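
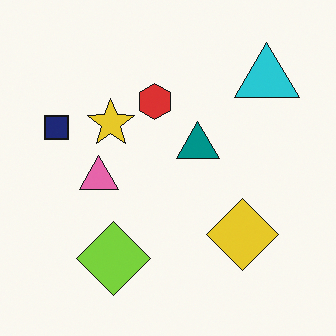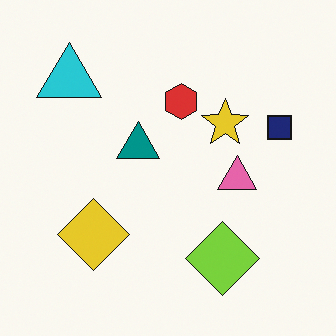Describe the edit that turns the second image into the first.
The image was flipped horizontally (left ↔ right).

The navy square is in the right of the second image and the left of the first — shapes on opposite sides of the vertical midline have swapped in a mirror flip.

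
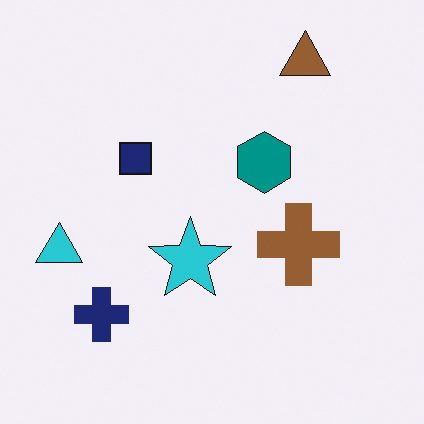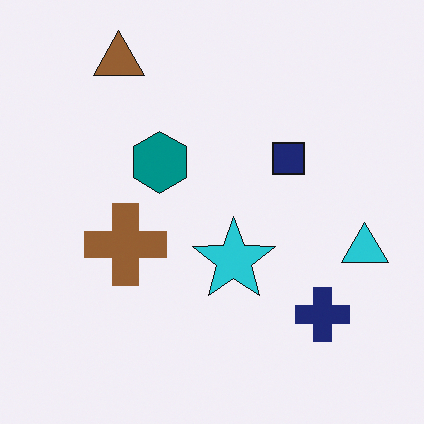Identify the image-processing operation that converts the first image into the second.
The transformation is: flipped horizontally (left ↔ right).

The cyan triangle is in the left of the first image and the right of the second — shapes on opposite sides of the vertical midline have swapped in a mirror flip.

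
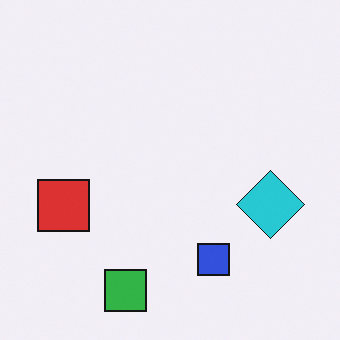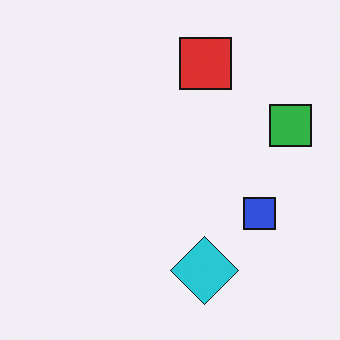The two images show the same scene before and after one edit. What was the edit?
This is the original image transposed (reflected across the top-left ↔ bottom-right diagonal).

Shapes have swapped their row and column positions — what was in the top-right is now in the bottom-left — a diagonal reflection.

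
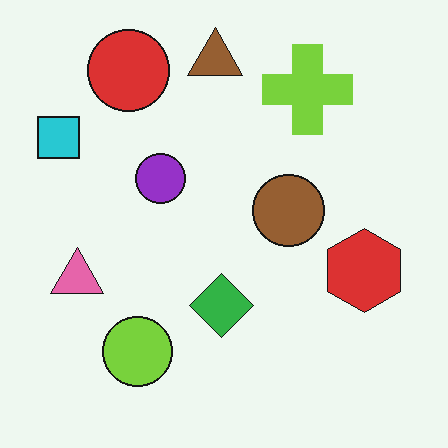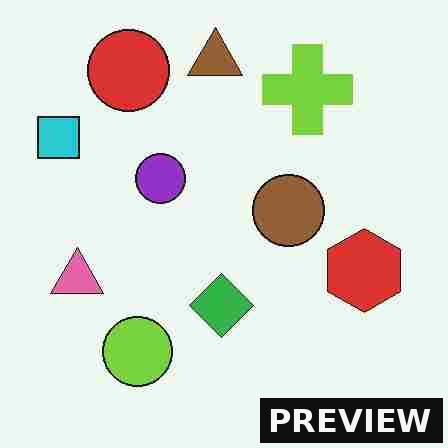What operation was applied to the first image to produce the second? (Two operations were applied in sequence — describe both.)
This is the original image heavily JPEG-compressed with obvious blocking artifacts, then watermarked with the text "PREVIEW" in the lower-right corner.

Blocky 8×8 compression artifacts appear around shape edges and the flat background shows ringing — characteristic JPEG degradation. A dark label reading "PREVIEW" appears in the lower-right corner.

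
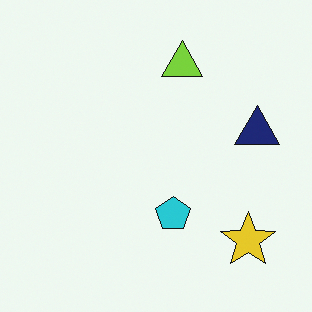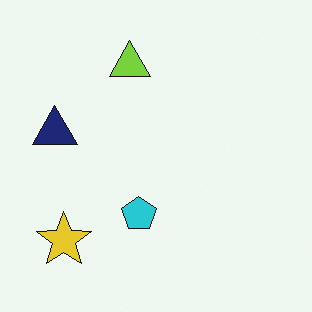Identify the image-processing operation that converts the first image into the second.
Flipped horizontally (left ↔ right).

The navy triangle is in the right of the first image and the left of the second — shapes on opposite sides of the vertical midline have swapped in a mirror flip.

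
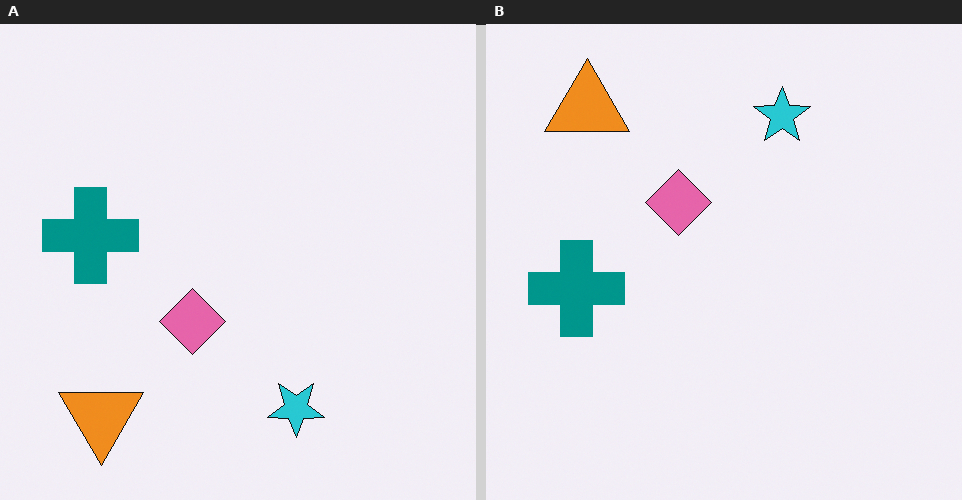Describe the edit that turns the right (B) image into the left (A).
The left (A) image is the right (B) flipped vertically (top ↔ bottom).

The orange triangle is in the top-left of the right (B) image and the bottom-left of the left (A) — shapes on opposite sides of the horizontal midline have swapped in a mirror flip.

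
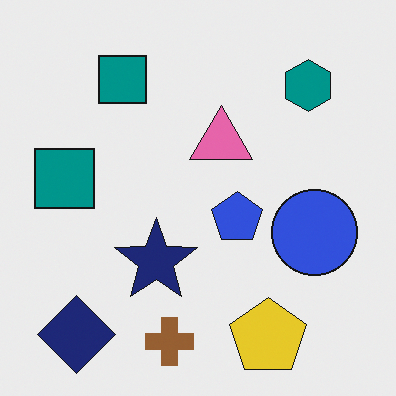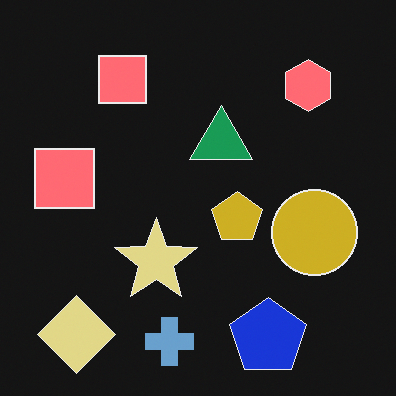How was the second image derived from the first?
The transformation is: color-inverted (negative).

The light background has become dark and every shape's color is its complement — a photographic negative.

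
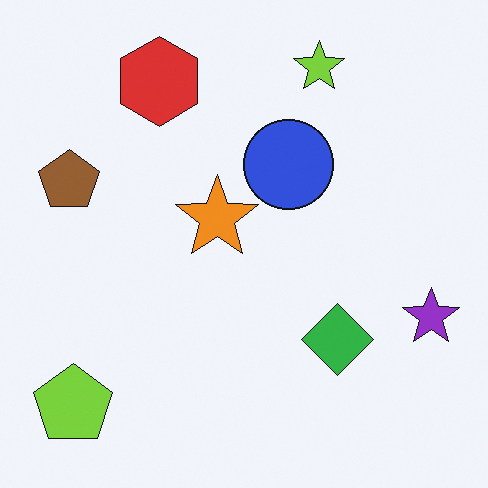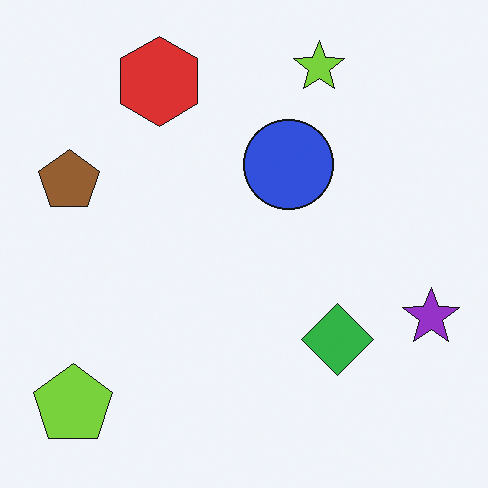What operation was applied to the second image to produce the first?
The image was overlaid with an additional orange star.

An orange star appears in the first image that is absent from the second.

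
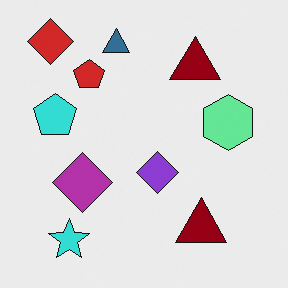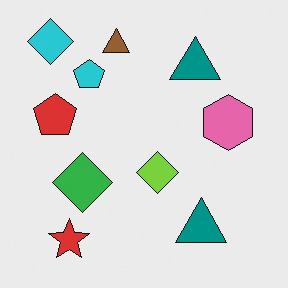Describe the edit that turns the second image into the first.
The image was hue-shifted through roughly half the color wheel.

Every shape's color has rotated by the same amount around the hue wheel — a uniform hue shift.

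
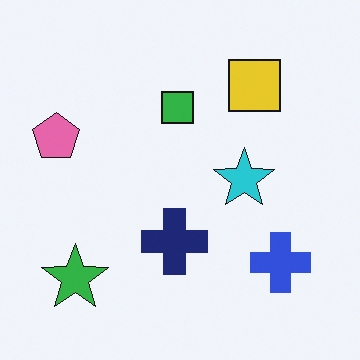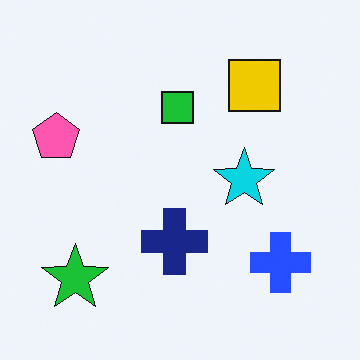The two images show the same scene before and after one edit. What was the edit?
It was slightly oversaturated.

All colors are more vivid — a global saturation change.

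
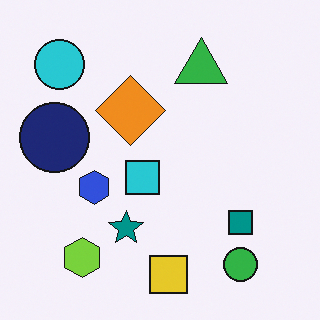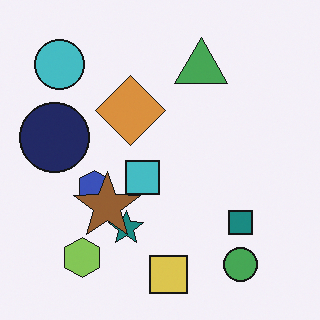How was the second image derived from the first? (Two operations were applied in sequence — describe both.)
The transformation is: slightly desaturated, then overlaid with an additional brown star.

All colors are more muted and greyish — a global saturation change. A brown star appears in the second image that is absent from the first.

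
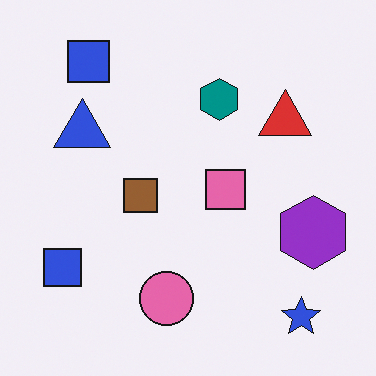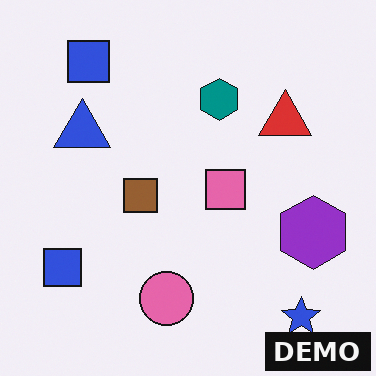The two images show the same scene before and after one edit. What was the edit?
It was watermarked with the text "DEMO" in the lower-right corner.

A dark label reading "DEMO" appears in the lower-right corner.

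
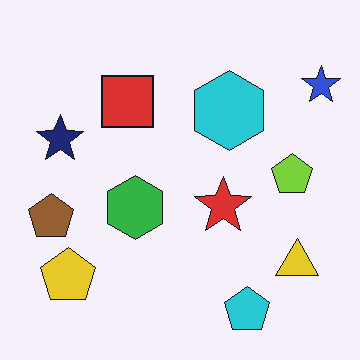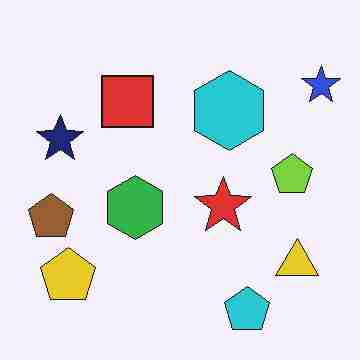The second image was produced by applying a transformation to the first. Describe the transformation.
Degraded with heavy JPEG compression.

Blocky 8×8 compression artifacts appear around shape edges and the flat background shows ringing — characteristic JPEG degradation.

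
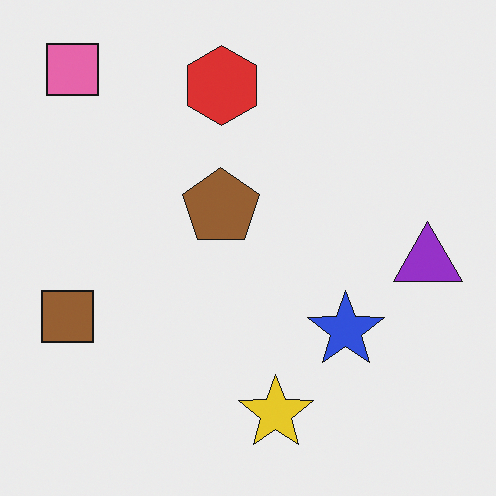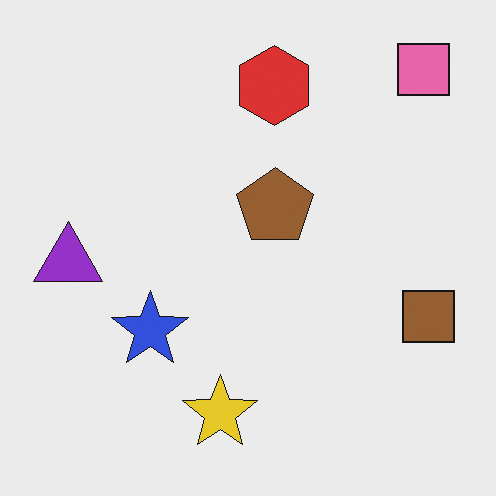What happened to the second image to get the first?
The transformation is: flipped horizontally (left ↔ right).

The purple triangle is in the left of the second image and the right of the first — shapes on opposite sides of the vertical midline have swapped in a mirror flip.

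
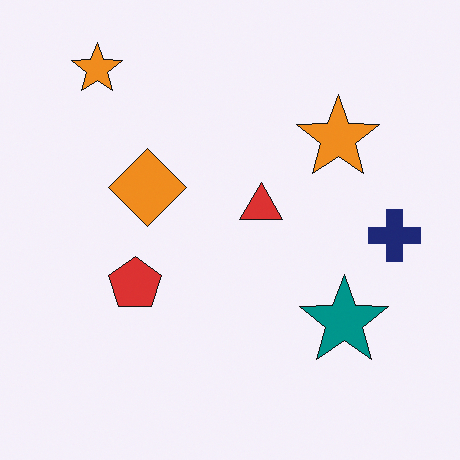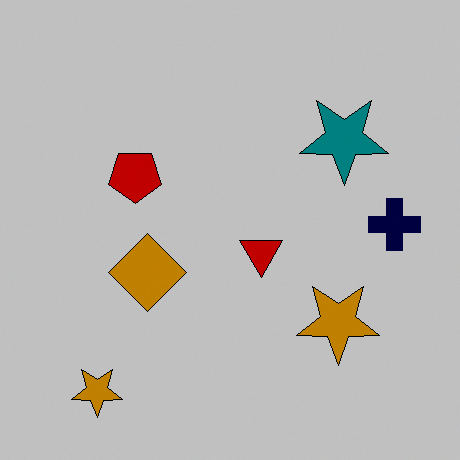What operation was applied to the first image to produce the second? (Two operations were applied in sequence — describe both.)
Heavily posterized to just a handful of flat colors, then flipped vertically (top ↔ bottom).

Each flat color has snapped to a coarser quantized level — most visibly, the near-white background has dropped to a flat grey. The teal star is in the bottom-right of the first image and the top-right of the second — shapes on opposite sides of the horizontal midline have swapped in a mirror flip.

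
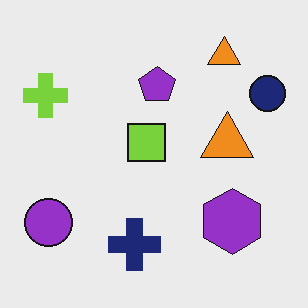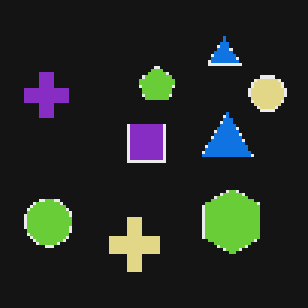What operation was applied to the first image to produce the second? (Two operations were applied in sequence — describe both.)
It was color-inverted (negative), then mildly pixelated.

The light background has become dark and every shape's color is its complement — a photographic negative. Shapes are reduced to large square blocks; fine edges and outlines are lost — a downscale-then-upscale (mosaic) effect.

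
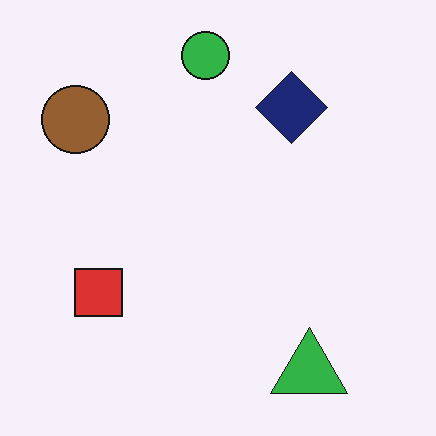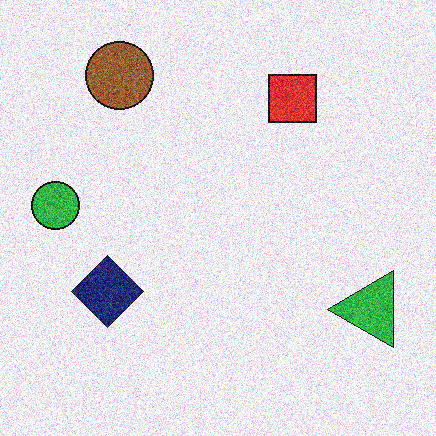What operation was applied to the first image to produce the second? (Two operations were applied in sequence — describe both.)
The second image is the first transposed (reflected across the top-left ↔ bottom-right diagonal), then degraded with heavy additive noise.

Shapes have swapped their row and column positions — what was in the top-right is now in the bottom-left — a diagonal reflection. Random speckle covers the whole image, including the flat background.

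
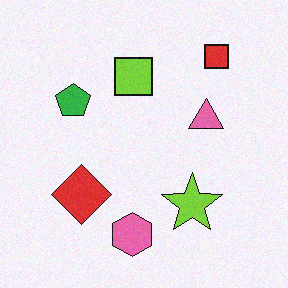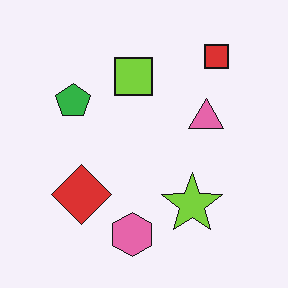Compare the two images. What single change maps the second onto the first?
The transformation is: degraded with subtle gaussian noise.

Random speckle covers the whole image, including the flat background.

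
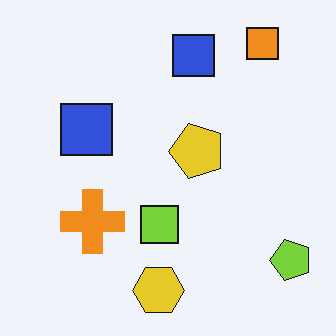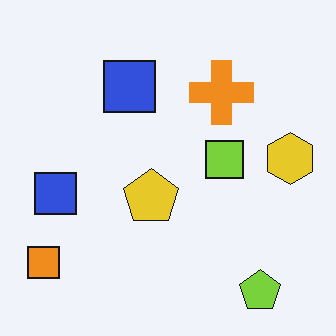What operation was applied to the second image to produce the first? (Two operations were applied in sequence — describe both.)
The transformation is: transposed (reflected across the top-left ↔ bottom-right diagonal), then given moderate JPEG compression.

Shapes have swapped their row and column positions — what was in the top-right is now in the bottom-left — a diagonal reflection. Blocky 8×8 compression artifacts appear around shape edges and the flat background shows ringing — characteristic JPEG degradation.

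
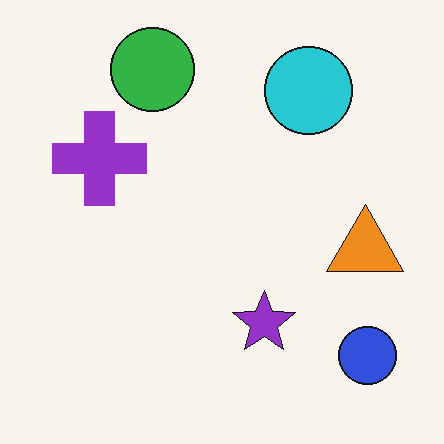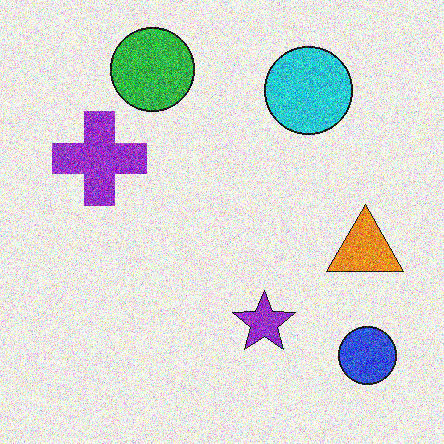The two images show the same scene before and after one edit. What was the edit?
This is the original image degraded with a thick layer of grain.

Random speckle covers the whole image, including the flat background.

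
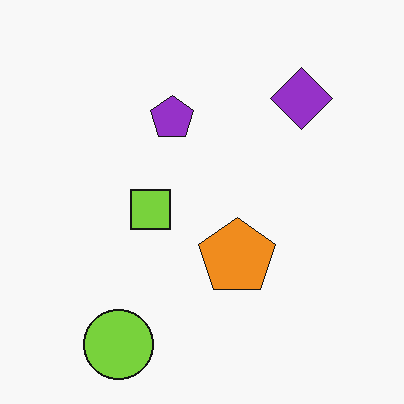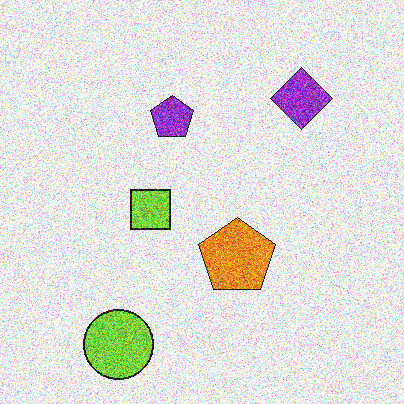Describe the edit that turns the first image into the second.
The second image is the first degraded with heavy additive noise.

Random speckle covers the whole image, including the flat background.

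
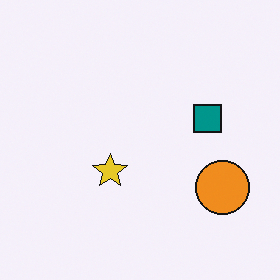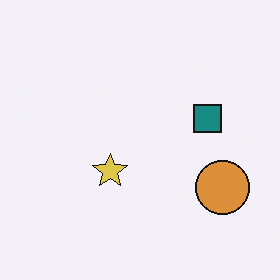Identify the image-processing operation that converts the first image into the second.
The second image is the first slightly desaturated.

All colors are more muted and greyish — a global saturation change.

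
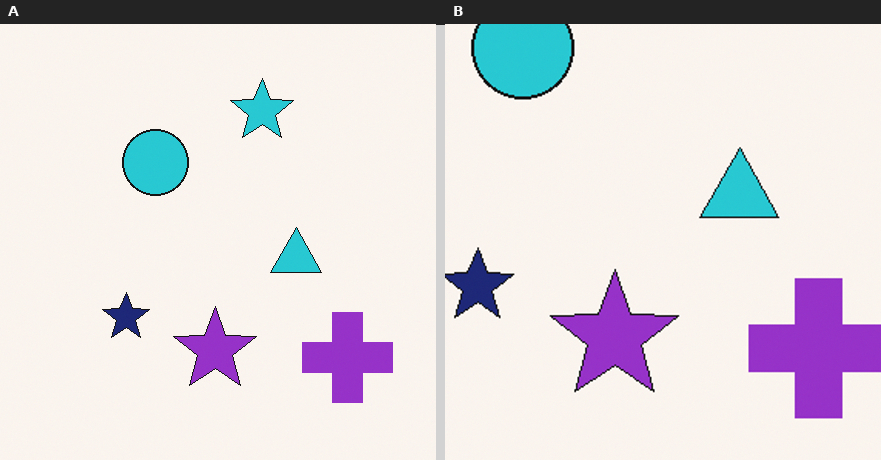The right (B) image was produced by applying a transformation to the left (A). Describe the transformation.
It was cropped to a modestly smaller region and rescaled.

The visible shapes are larger and the field of view is narrower; shapes near the original edges may be partly or wholly outside the frame — a crop-and-rescale.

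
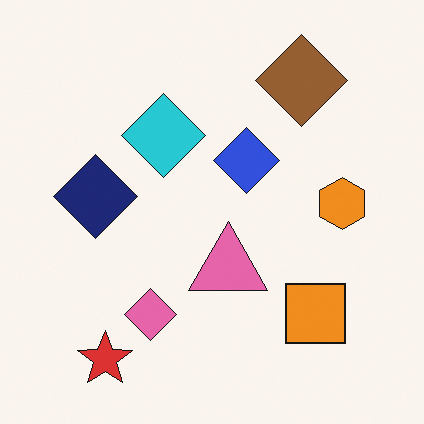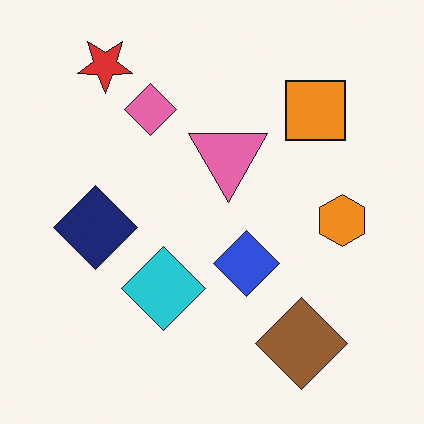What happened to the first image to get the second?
This is the original image flipped vertically (top ↔ bottom).

The red star is in the bottom-left of the first image and the top-left of the second — shapes on opposite sides of the horizontal midline have swapped in a mirror flip.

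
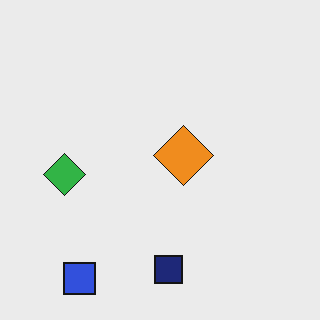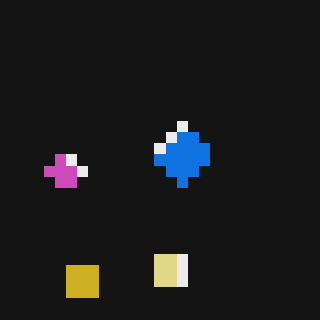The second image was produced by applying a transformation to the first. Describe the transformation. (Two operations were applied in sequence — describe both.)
The second image is the first color-inverted (negative), then coarsely pixelated.

The light background has become dark and every shape's color is its complement — a photographic negative. Shapes are reduced to large square blocks; fine edges and outlines are lost — a downscale-then-upscale (mosaic) effect.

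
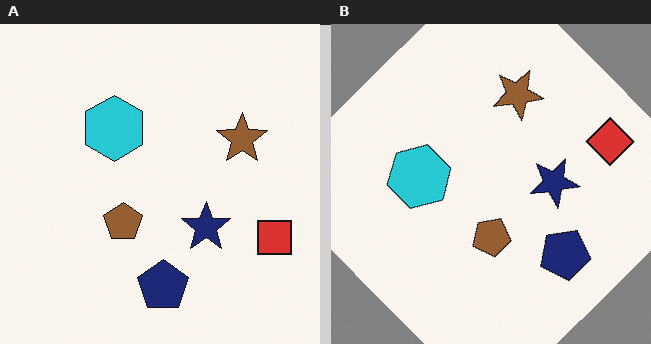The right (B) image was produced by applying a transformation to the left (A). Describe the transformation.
It was rotated counter-clockwise by a large amount — several tens of degrees.

Every shape is tilted by the same angle and the image corners show triangular fill wedges — a whole-image rotation by a non-right angle.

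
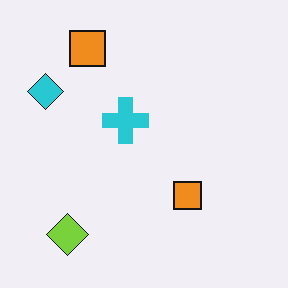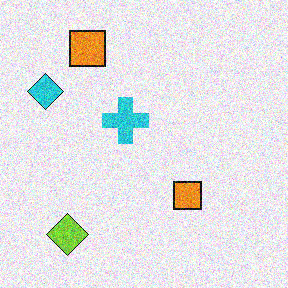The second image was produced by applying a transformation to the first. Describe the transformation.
This is the original image degraded with moderate additive noise.

Random speckle covers the whole image, including the flat background.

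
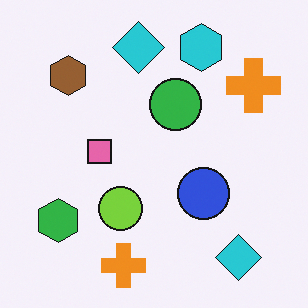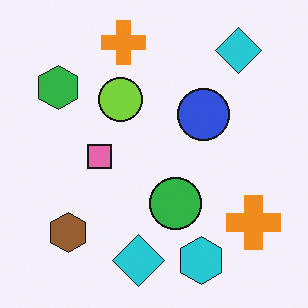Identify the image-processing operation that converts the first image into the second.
It was flipped vertically (top ↔ bottom).

The cyan hexagon is in the top of the first image and the bottom of the second — shapes on opposite sides of the horizontal midline have swapped in a mirror flip.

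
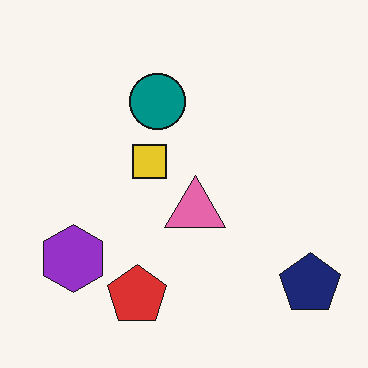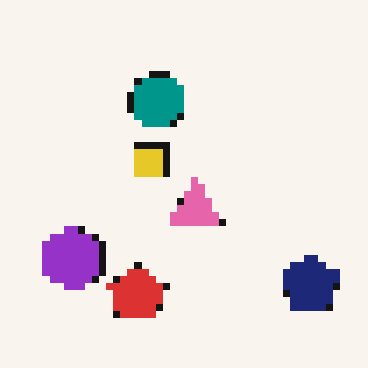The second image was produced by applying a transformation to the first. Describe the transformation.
This is the original image moderately pixelated.

Shapes are reduced to large square blocks; fine edges and outlines are lost — a downscale-then-upscale (mosaic) effect.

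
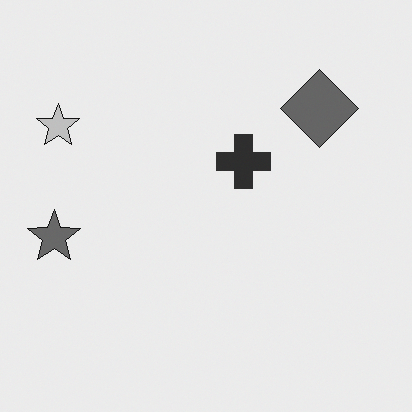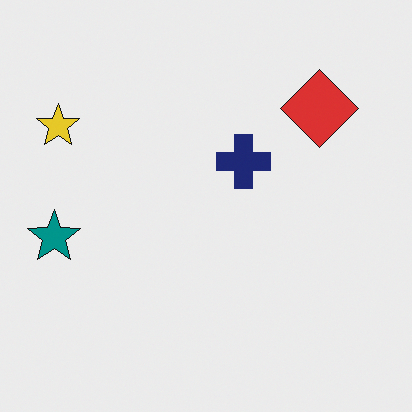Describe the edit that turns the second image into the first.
The transformation is: converted to grayscale.

All color is removed — every shape is now a shade of grey.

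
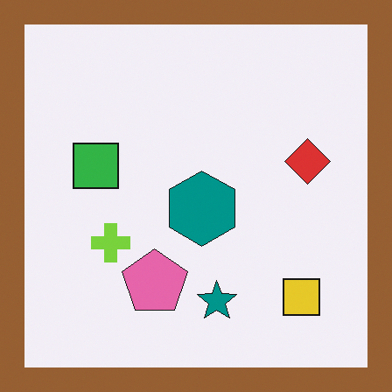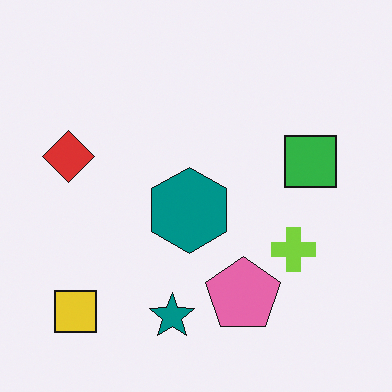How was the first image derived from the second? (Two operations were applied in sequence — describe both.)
The image was flipped horizontally (left ↔ right), then framed with a brown border.

The red diamond is in the left of the second image and the right of the first — shapes on opposite sides of the vertical midline have swapped in a mirror flip. A solid brown frame runs around the edge of the first image, with the content slightly shrunk inside it.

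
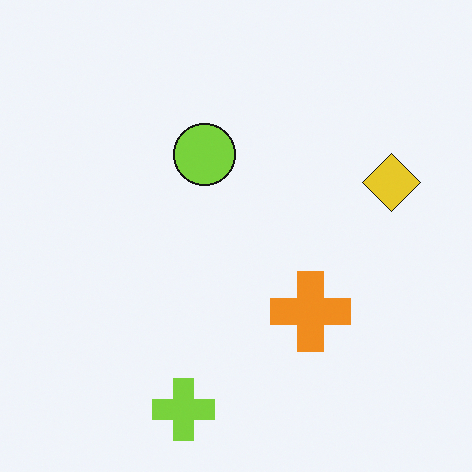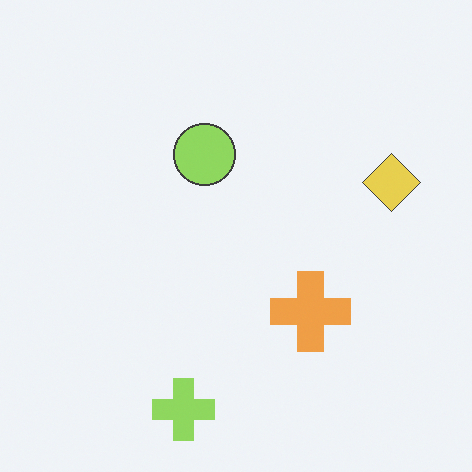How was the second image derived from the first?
The image was given slightly reduced contrast.

Tones are pushed toward mid-grey across the whole image — a global contrast change.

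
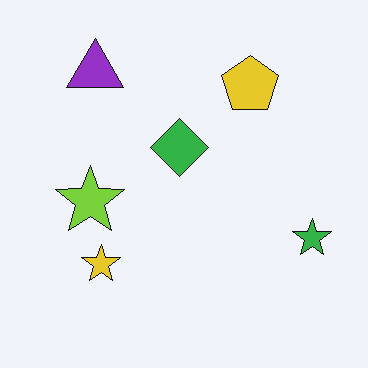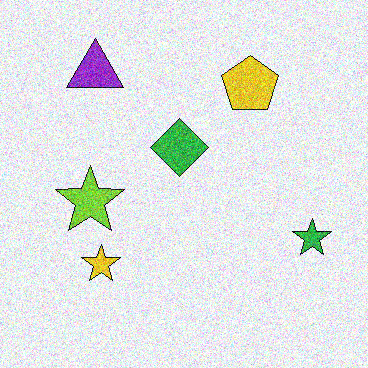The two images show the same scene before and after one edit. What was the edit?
This is the original image degraded with a thick layer of grain.

Random speckle covers the whole image, including the flat background.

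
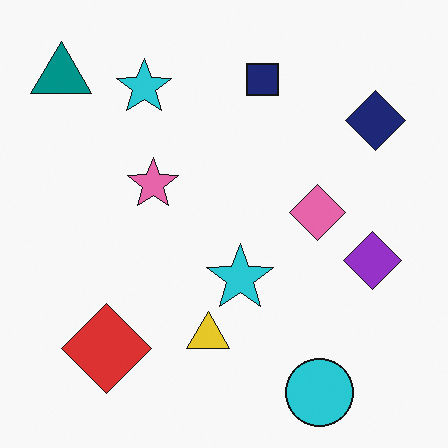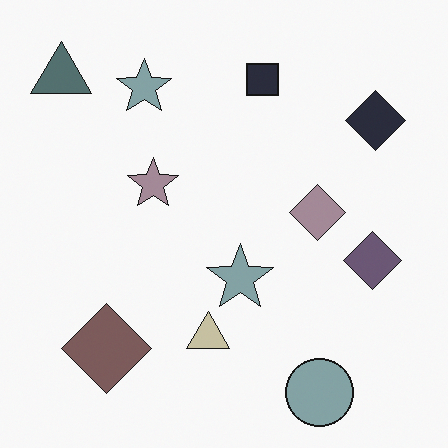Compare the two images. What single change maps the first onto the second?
Heavily desaturated.

All colors are more muted and greyish — a global saturation change.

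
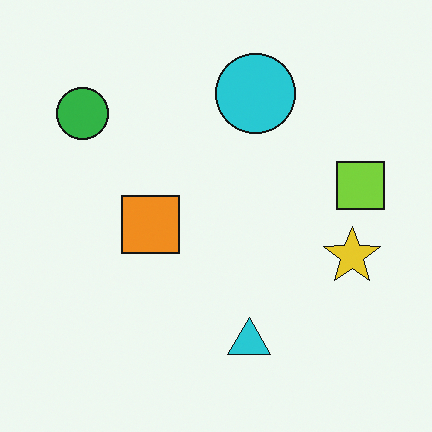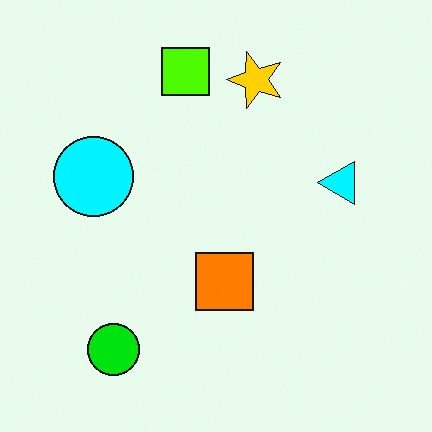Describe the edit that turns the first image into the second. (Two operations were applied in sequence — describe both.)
The image was heavily oversaturated, then rotated 90° counter-clockwise.

All colors are more vivid — a global saturation change. The green circle sits in the top-left of the first image and the bottom-left of the second — consistent with a whole-image 90° counter-clockwise rotation.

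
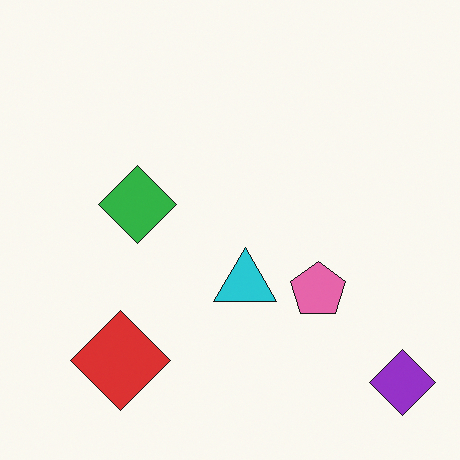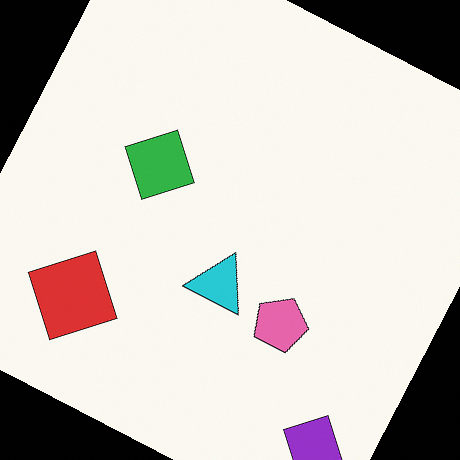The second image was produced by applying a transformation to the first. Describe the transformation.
Rotated clockwise by a moderate amount.

Every shape is tilted by the same angle and the image corners show triangular fill wedges — a whole-image rotation by a non-right angle.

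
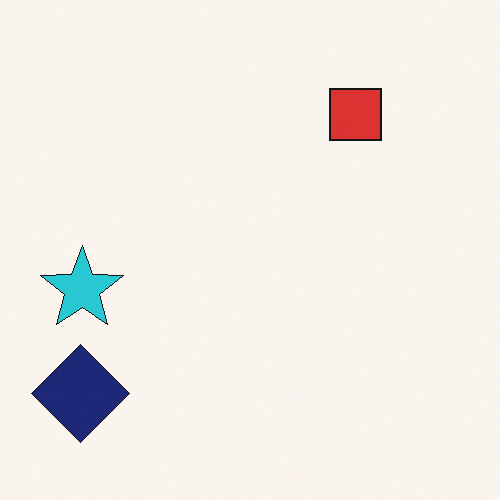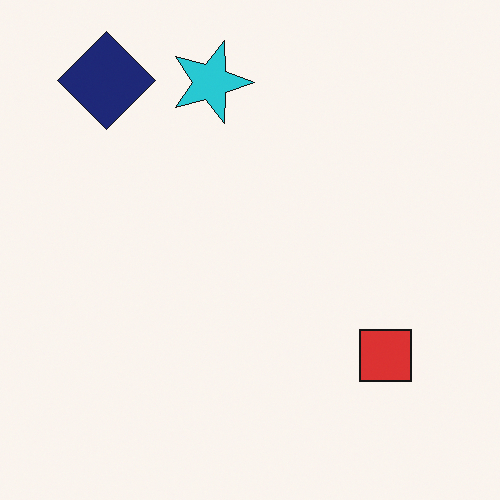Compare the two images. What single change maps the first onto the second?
It was rotated 90° clockwise.

The navy diamond sits in the bottom-left of the first image and the top-left of the second — consistent with a whole-image 90° clockwise rotation.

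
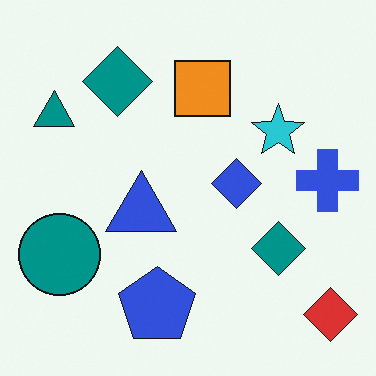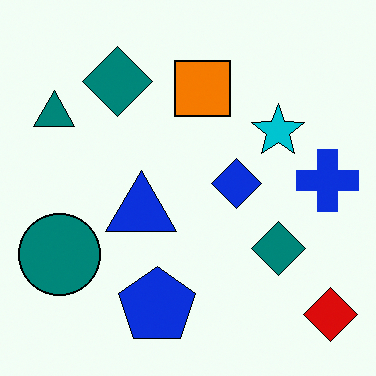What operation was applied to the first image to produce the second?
The image was given slightly increased contrast.

Tones are pushed away from mid-grey across the whole image — a global contrast change.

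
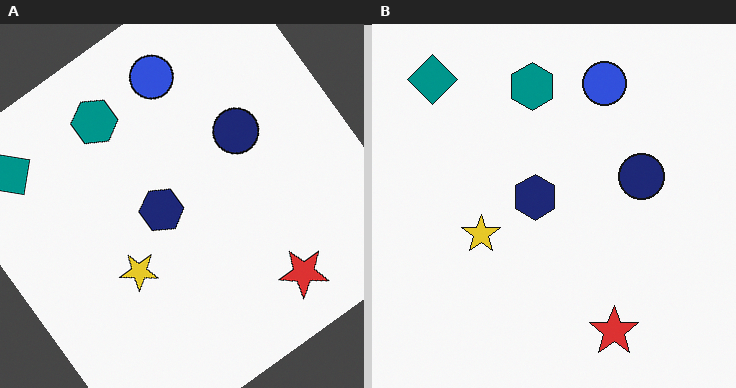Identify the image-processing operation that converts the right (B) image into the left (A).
The image was rotated counter-clockwise by a large amount — several tens of degrees.

Every shape is tilted by the same angle and the image corners show triangular fill wedges — a whole-image rotation by a non-right angle.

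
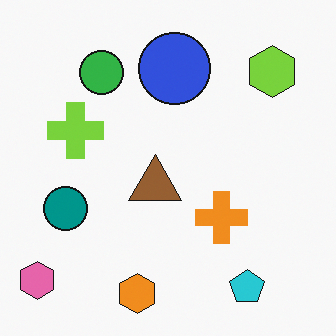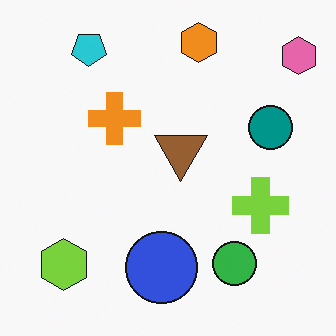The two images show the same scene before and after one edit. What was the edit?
Rotated 180°.

The pink hexagon sits in the bottom-left of the first image and the top-right of the second — consistent with a whole-image 180° rotation.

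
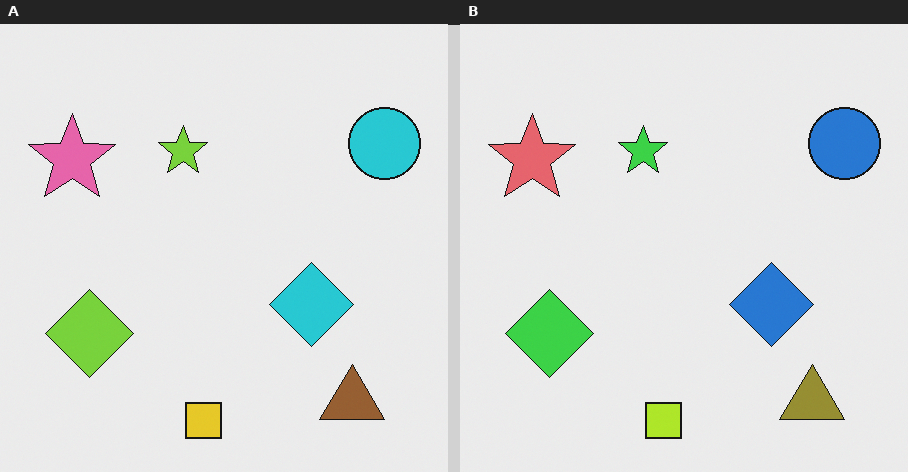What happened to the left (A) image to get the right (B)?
The image was hue-shifted by a small amount.

Every shape's color has rotated by the same amount around the hue wheel — a uniform hue shift.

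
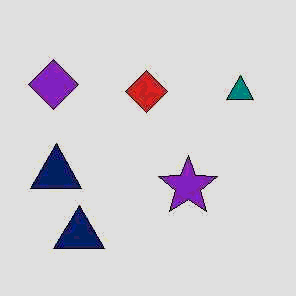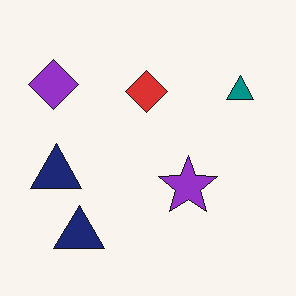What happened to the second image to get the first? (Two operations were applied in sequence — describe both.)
The transformation is: given moderate JPEG compression, then moderately posterized.

Blocky 8×8 compression artifacts appear around shape edges and the flat background shows ringing — characteristic JPEG degradation. Each flat color has snapped to a coarser quantized level — most visibly, the near-white background has dropped to a flat grey.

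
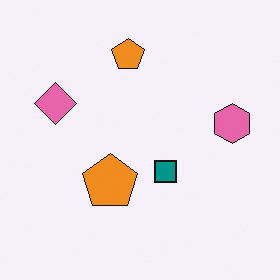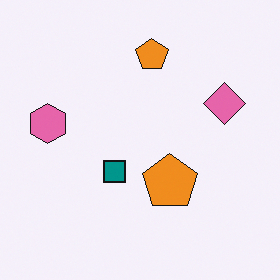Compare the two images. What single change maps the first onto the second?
Flipped horizontally (left ↔ right).

The pink hexagon is in the right of the first image and the left of the second — shapes on opposite sides of the vertical midline have swapped in a mirror flip.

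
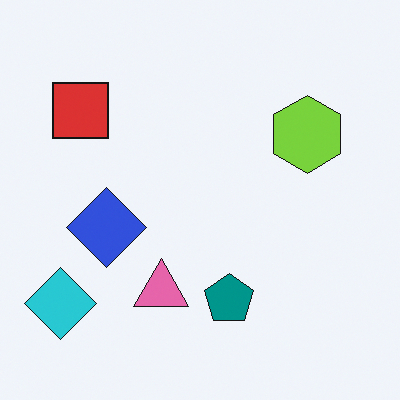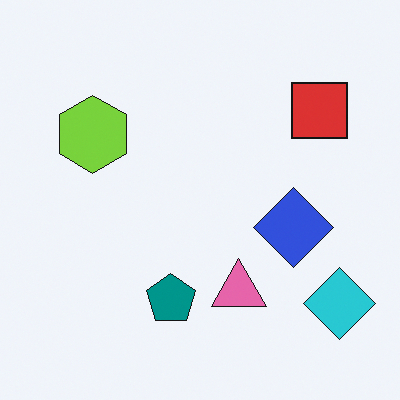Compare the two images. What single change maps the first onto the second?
This is the original image flipped horizontally (left ↔ right).

The cyan diamond is in the bottom-left of the first image and the bottom-right of the second — shapes on opposite sides of the vertical midline have swapped in a mirror flip.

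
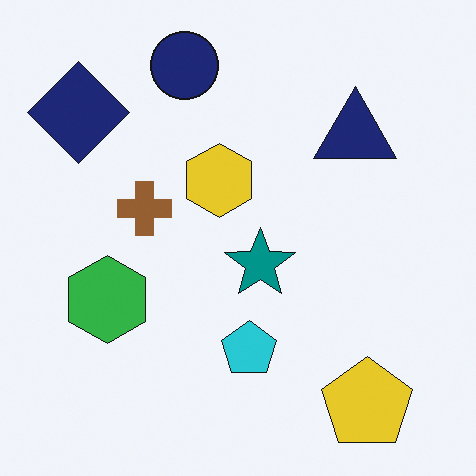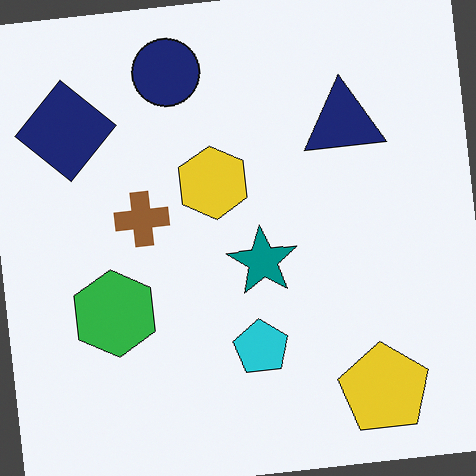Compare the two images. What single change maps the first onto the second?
The transformation is: rotated counter-clockwise by a small amount.

Every shape is tilted by the same angle and the image corners show triangular fill wedges — a whole-image rotation by a non-right angle.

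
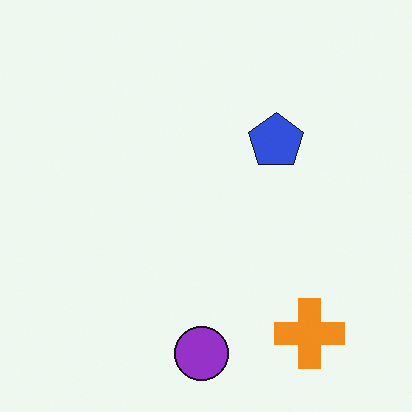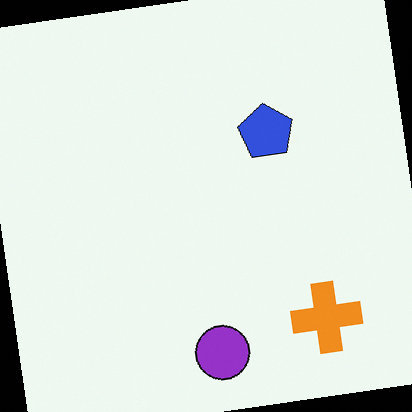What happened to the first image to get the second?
The second image is the first rotated counter-clockwise by a few degrees.

Every shape is tilted by the same angle and the image corners show triangular fill wedges — a whole-image rotation by a non-right angle.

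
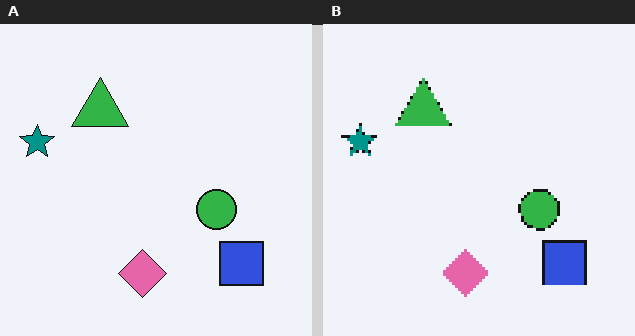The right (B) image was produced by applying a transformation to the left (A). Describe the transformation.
It was mildly pixelated.

Shapes are reduced to large square blocks; fine edges and outlines are lost — a downscale-then-upscale (mosaic) effect.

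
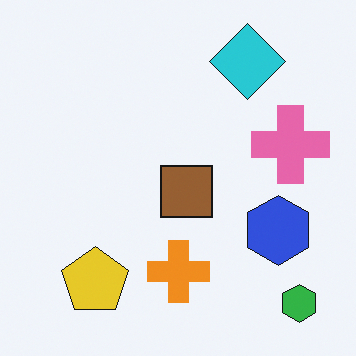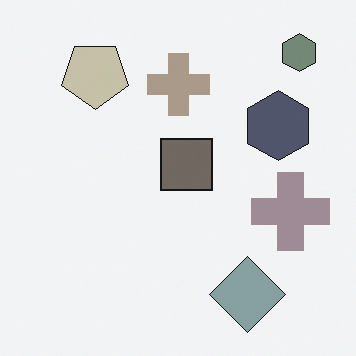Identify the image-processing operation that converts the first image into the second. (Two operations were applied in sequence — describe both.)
Flipped vertically (top ↔ bottom), then made much more muted (saturation change).

The green hexagon is in the bottom-right of the first image and the top-right of the second — shapes on opposite sides of the horizontal midline have swapped in a mirror flip. All colors are more muted and greyish — a global saturation change.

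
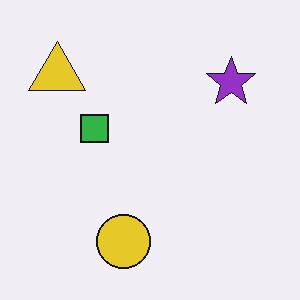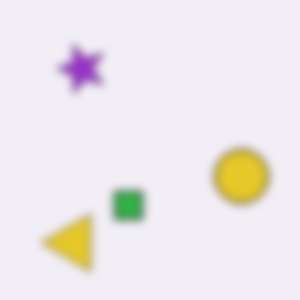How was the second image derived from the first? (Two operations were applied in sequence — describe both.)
Rotated 90° counter-clockwise, then noticeably gaussian-blurred.

The yellow triangle sits in the top-left of the first image and the bottom-left of the second — consistent with a whole-image 90° counter-clockwise rotation. Shape edges and outlines are uniformly softened across the whole image.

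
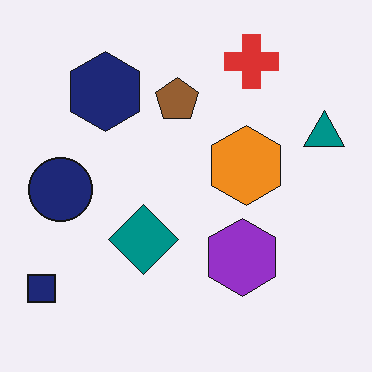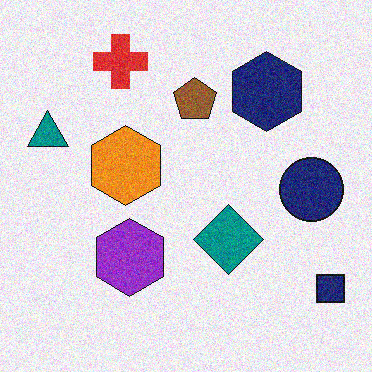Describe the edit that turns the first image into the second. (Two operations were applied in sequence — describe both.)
The transformation is: flipped horizontally (left ↔ right), then degraded with moderate additive noise.

The navy square is in the bottom-left of the first image and the bottom-right of the second — shapes on opposite sides of the vertical midline have swapped in a mirror flip. Random speckle covers the whole image, including the flat background.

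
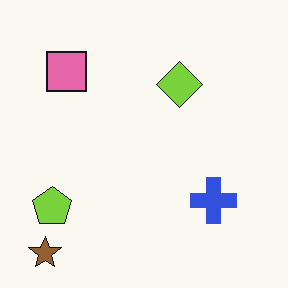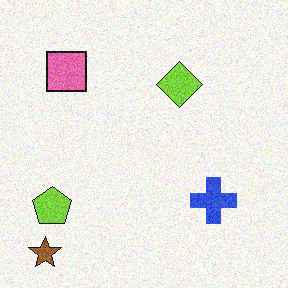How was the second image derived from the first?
The image was degraded with visible gaussian noise.

Random speckle covers the whole image, including the flat background.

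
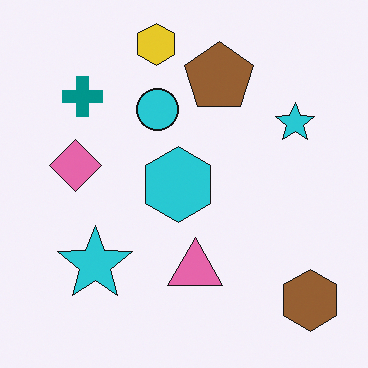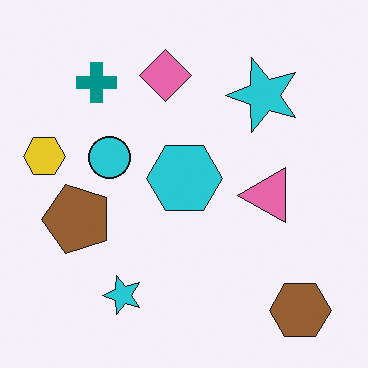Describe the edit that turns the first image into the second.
It was transposed (reflected across the top-left ↔ bottom-right diagonal).

Shapes have swapped their row and column positions — what was in the top-right is now in the bottom-left — a diagonal reflection.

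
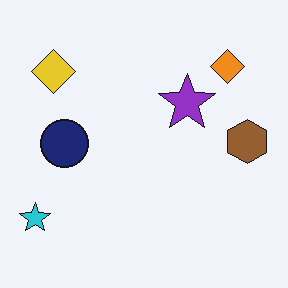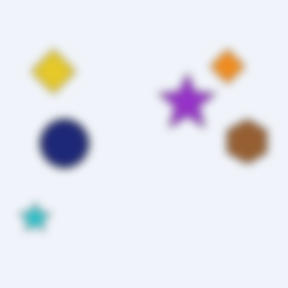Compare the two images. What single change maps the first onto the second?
Noticeably gaussian-blurred.

Shape edges and outlines are uniformly softened across the whole image.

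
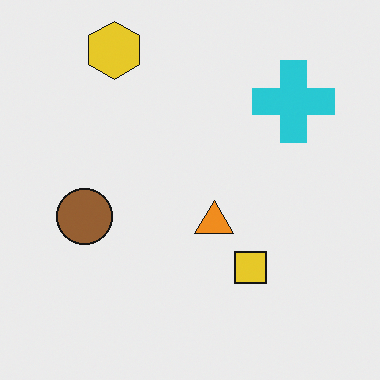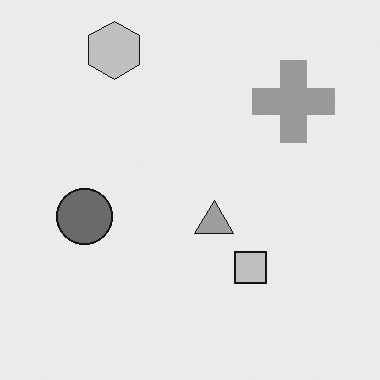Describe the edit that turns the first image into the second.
Converted to grayscale.

All color is removed — every shape is now a shade of grey.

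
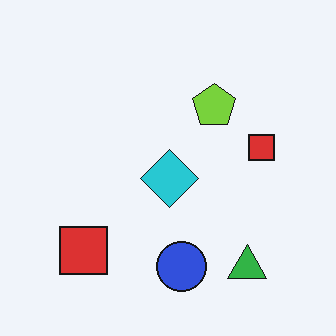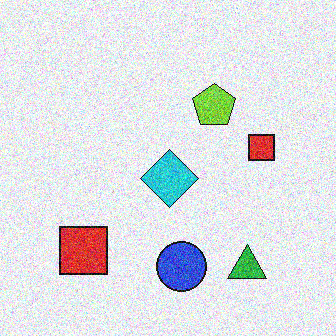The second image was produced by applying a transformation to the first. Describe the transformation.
The second image is the first degraded with heavy additive noise.

Random speckle covers the whole image, including the flat background.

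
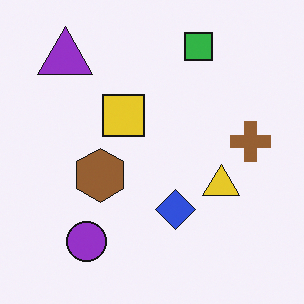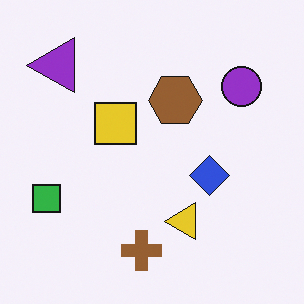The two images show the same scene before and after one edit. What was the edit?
The image was transposed (reflected across the top-left ↔ bottom-right diagonal).

Shapes have swapped their row and column positions — what was in the top-right is now in the bottom-left — a diagonal reflection.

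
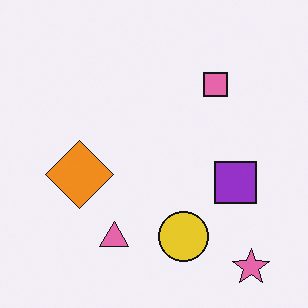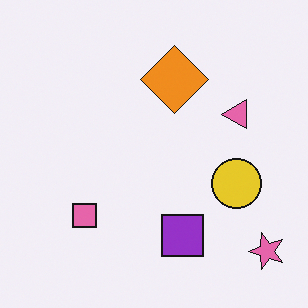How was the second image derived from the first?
Transposed (reflected across the top-left ↔ bottom-right diagonal).

Shapes have swapped their row and column positions — what was in the top-right is now in the bottom-left — a diagonal reflection.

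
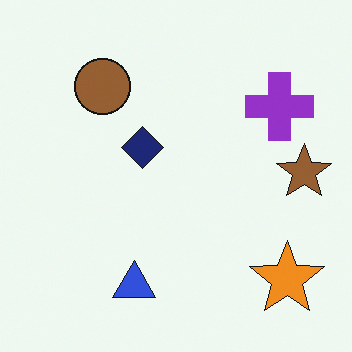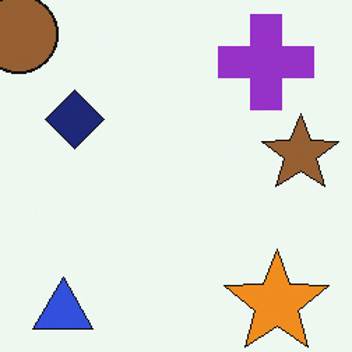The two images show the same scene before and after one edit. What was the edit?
Cropped to a modestly smaller region and rescaled.

The visible shapes are larger and the field of view is narrower; shapes near the original edges may be partly or wholly outside the frame — a crop-and-rescale.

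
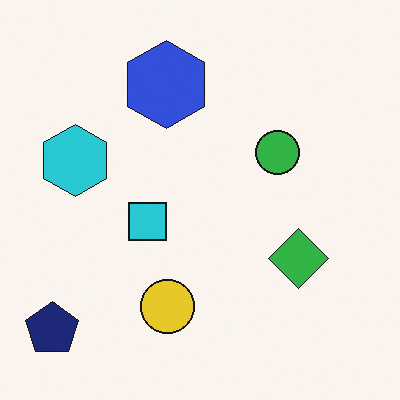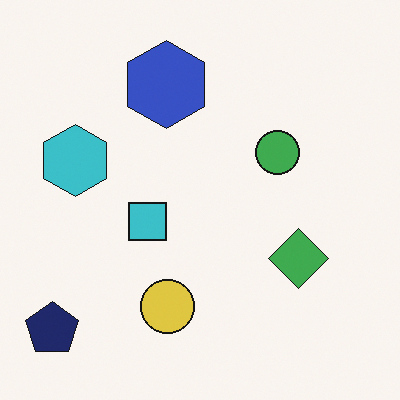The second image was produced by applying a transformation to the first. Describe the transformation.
It was slightly desaturated.

All colors are more muted and greyish — a global saturation change.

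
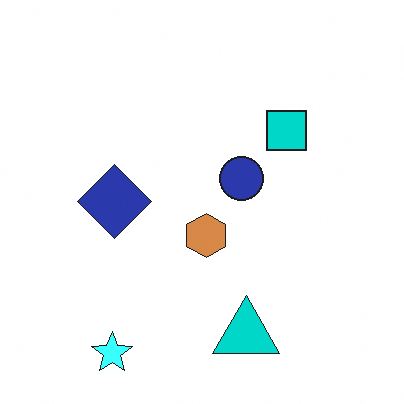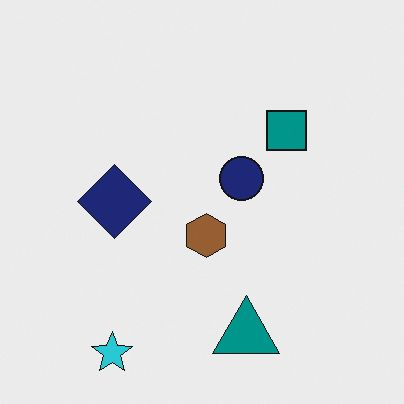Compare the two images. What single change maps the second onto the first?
The first image is the second brightened a lot.

Every pixel — background and shapes alike — is uniformly brightened.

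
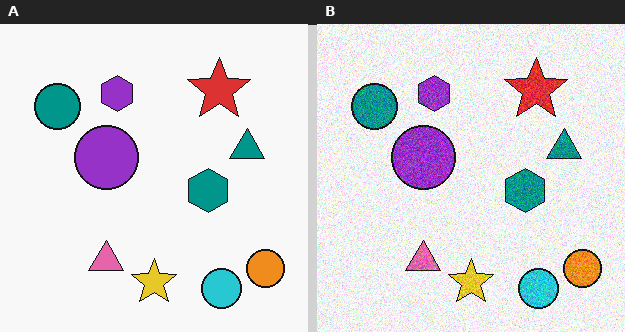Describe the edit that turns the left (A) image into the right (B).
The right (B) image is the left (A) degraded with visible gaussian noise.

Random speckle covers the whole image, including the flat background.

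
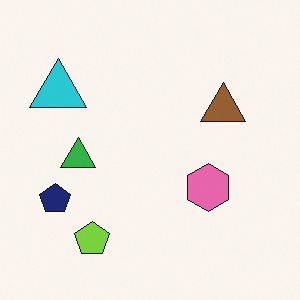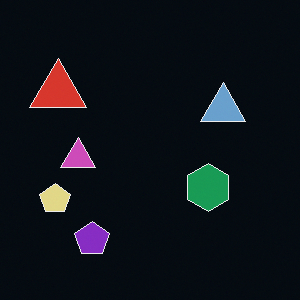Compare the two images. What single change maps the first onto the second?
The transformation is: color-inverted (negative).

The light background has become dark and every shape's color is its complement — a photographic negative.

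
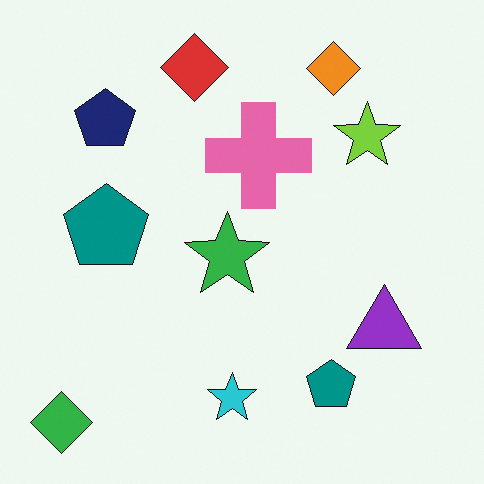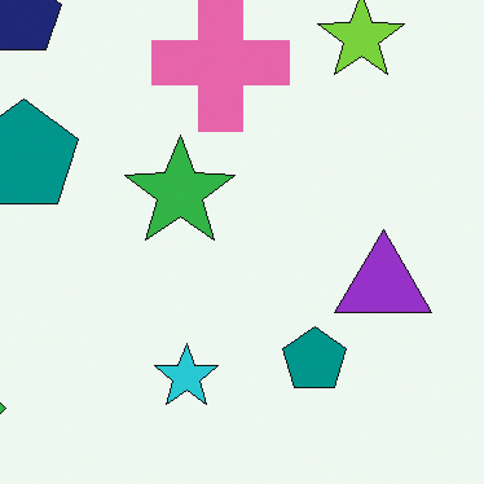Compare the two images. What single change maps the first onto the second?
Cropped to a modestly smaller region and rescaled.

The visible shapes are larger and the field of view is narrower; shapes near the original edges may be partly or wholly outside the frame — a crop-and-rescale.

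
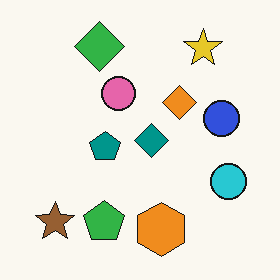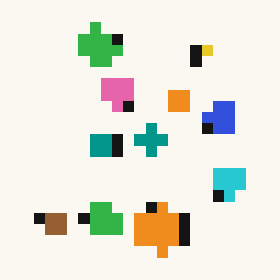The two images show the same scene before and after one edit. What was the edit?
This is the original image heavily pixelated into large blocks.

Shapes are reduced to large square blocks; fine edges and outlines are lost — a downscale-then-upscale (mosaic) effect.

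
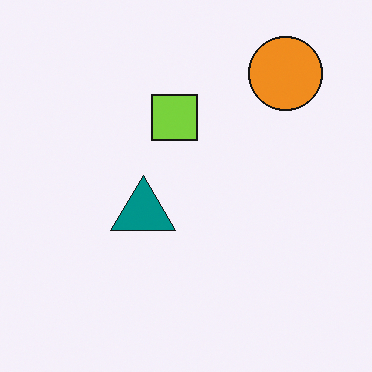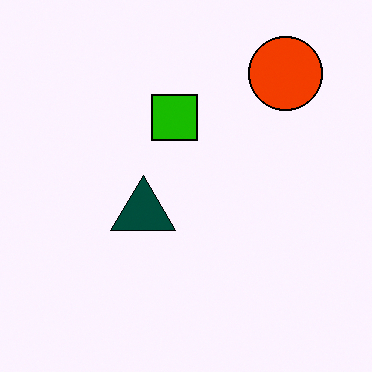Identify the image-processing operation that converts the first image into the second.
It was boosted in contrast.

Tones are pushed away from mid-grey across the whole image — a global contrast change.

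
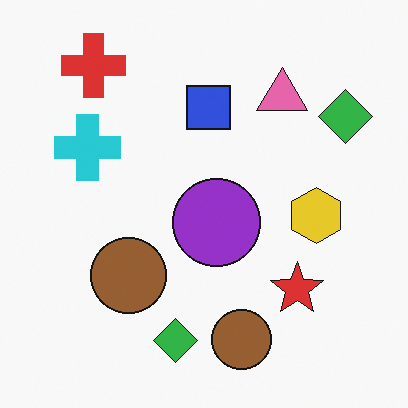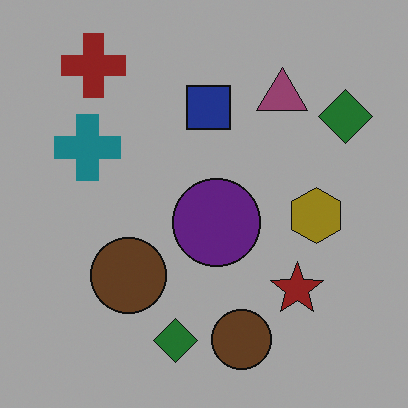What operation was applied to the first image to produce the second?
This is the original image substantially darkened.

Every pixel — background and shapes alike — is uniformly darkened.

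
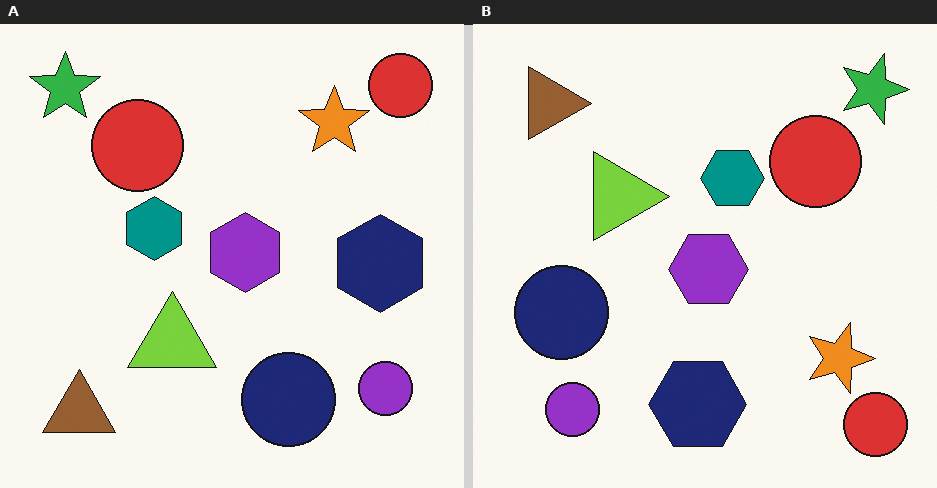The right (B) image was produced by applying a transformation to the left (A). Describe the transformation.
It was rotated 90° clockwise.

The green star sits in the top-left of the left (A) image and the top-right of the right (B) — consistent with a whole-image 90° clockwise rotation.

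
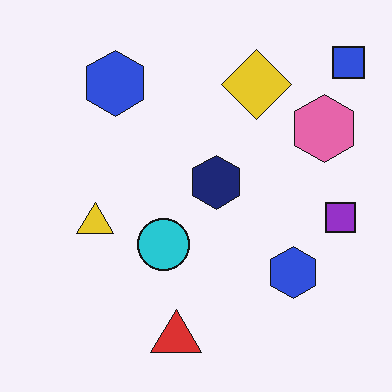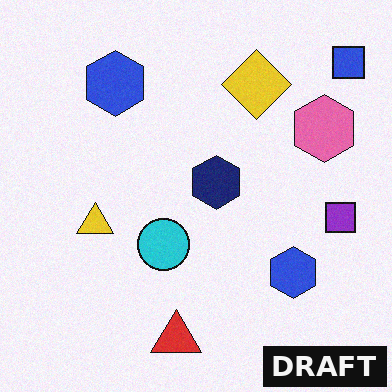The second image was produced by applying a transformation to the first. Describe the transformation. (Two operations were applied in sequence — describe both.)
This is the original image degraded with a light layer of grain, then watermarked with the text "DRAFT" in the lower-right corner.

Random speckle covers the whole image, including the flat background. A dark label reading "DRAFT" appears in the lower-right corner.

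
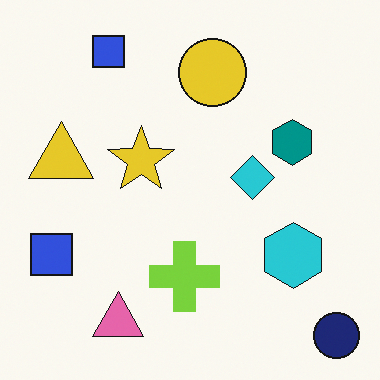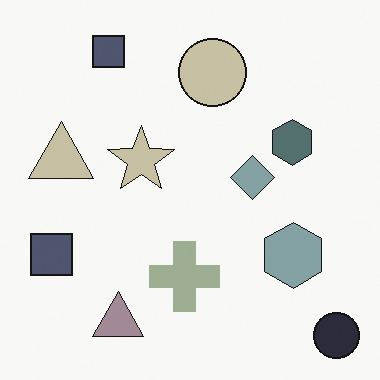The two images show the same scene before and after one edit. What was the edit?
Heavily desaturated.

All colors are more muted and greyish — a global saturation change.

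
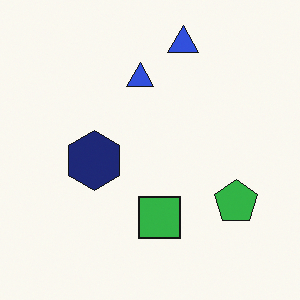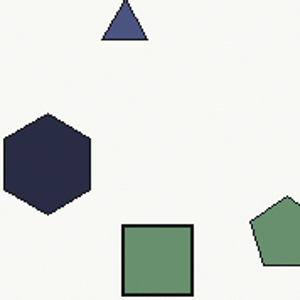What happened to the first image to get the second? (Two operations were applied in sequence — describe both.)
The second image is the first cropped to a noticeably smaller region and rescaled, then heavily desaturated.

The visible shapes are larger and the field of view is narrower; shapes near the original edges may be partly or wholly outside the frame — a crop-and-rescale. All colors are more muted and greyish — a global saturation change.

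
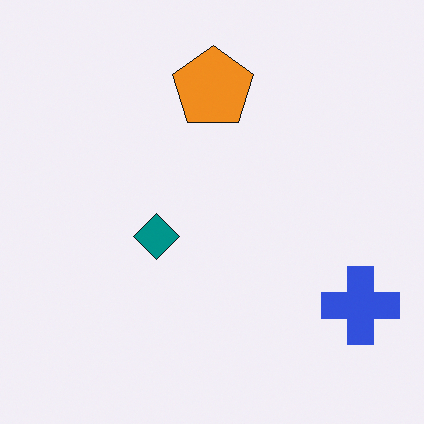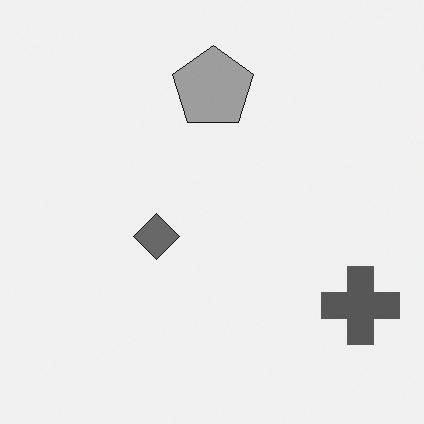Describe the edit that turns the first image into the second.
The transformation is: converted to grayscale.

All color is removed — every shape is now a shade of grey.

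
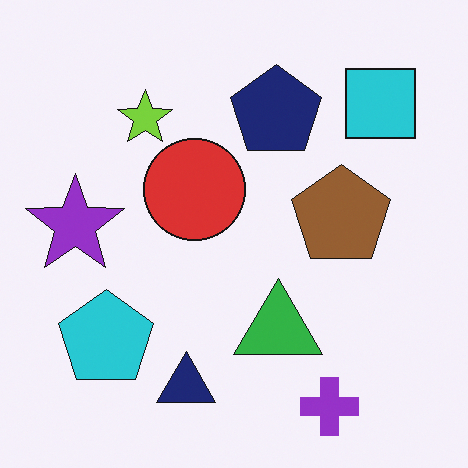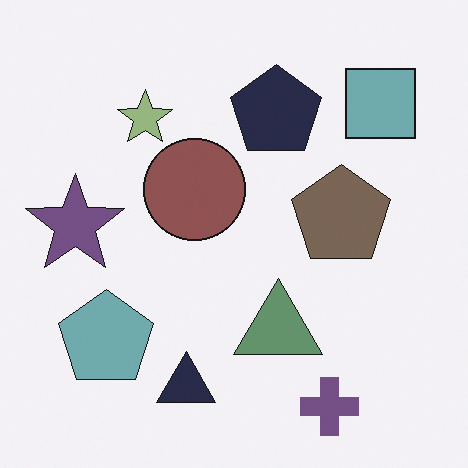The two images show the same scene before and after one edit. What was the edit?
The image was made much more muted (saturation change).

All colors are more muted and greyish — a global saturation change.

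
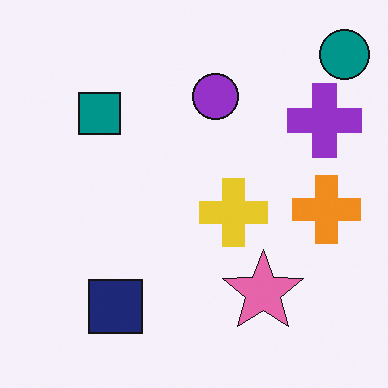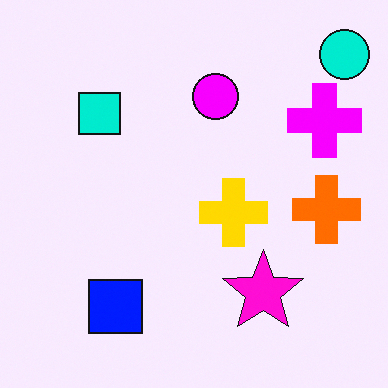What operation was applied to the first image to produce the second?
The second image is the first heavily oversaturated.

All colors are more vivid — a global saturation change.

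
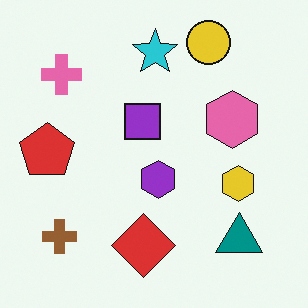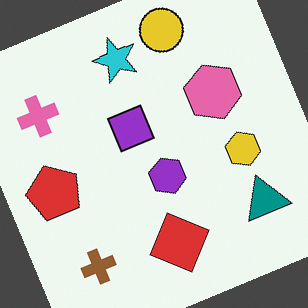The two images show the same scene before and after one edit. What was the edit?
The second image is the first rotated counter-clockwise by a clearly visible amount.

Every shape is tilted by the same angle and the image corners show triangular fill wedges — a whole-image rotation by a non-right angle.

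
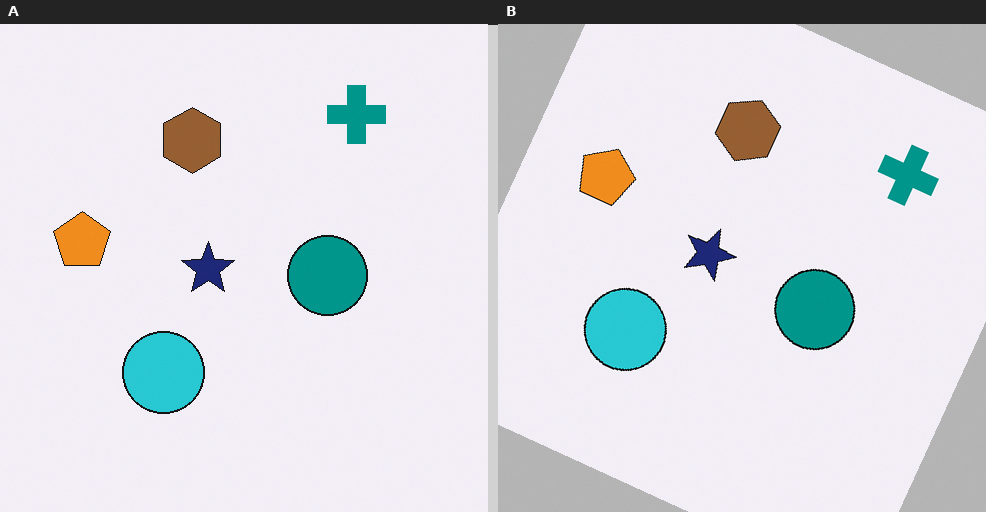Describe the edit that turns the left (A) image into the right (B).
This is the original image rotated clockwise by a moderate amount.

Every shape is tilted by the same angle and the image corners show triangular fill wedges — a whole-image rotation by a non-right angle.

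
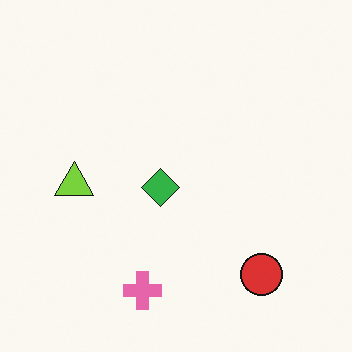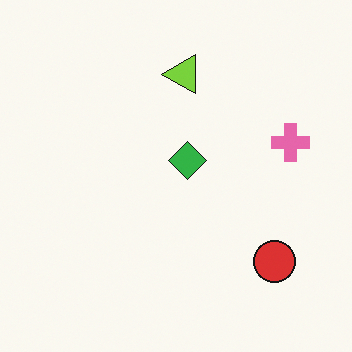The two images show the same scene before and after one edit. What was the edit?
The image was transposed (reflected across the top-left ↔ bottom-right diagonal).

Shapes have swapped their row and column positions — what was in the top-right is now in the bottom-left — a diagonal reflection.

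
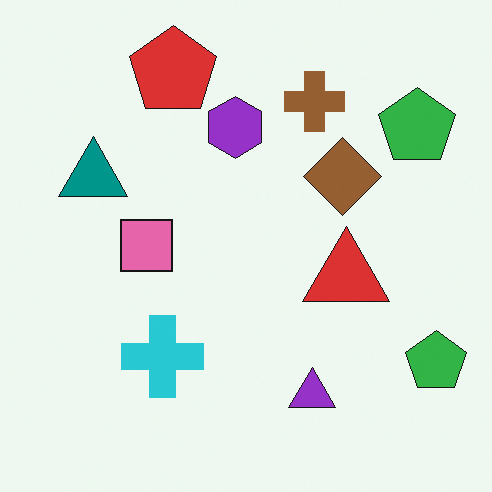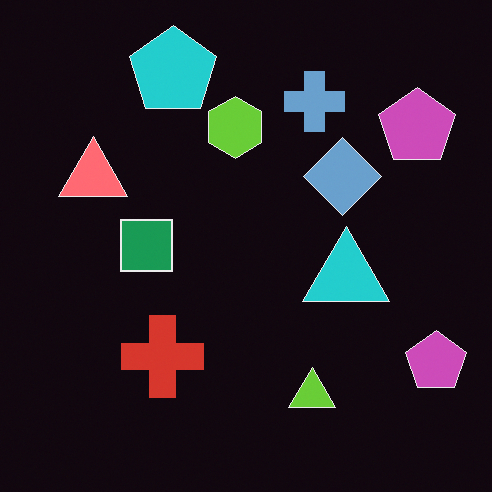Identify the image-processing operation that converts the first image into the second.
It was color-inverted (negative).

The light background has become dark and every shape's color is its complement — a photographic negative.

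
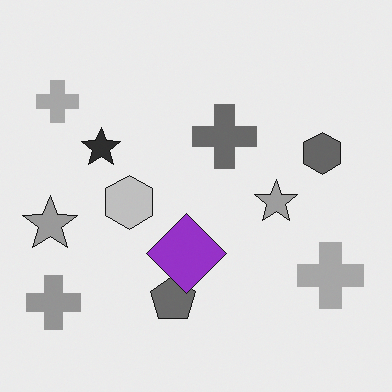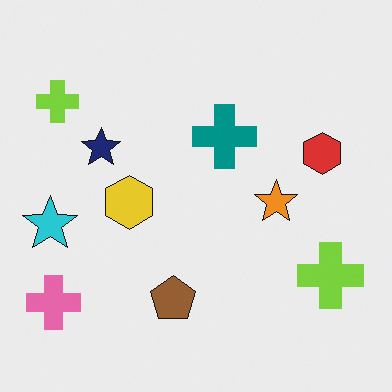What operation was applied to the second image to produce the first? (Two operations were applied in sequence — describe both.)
This is the original image converted to grayscale, then overlaid with an additional purple diamond.

All color is removed — every shape is now a shade of grey. A purple diamond appears in the first image that is absent from the second.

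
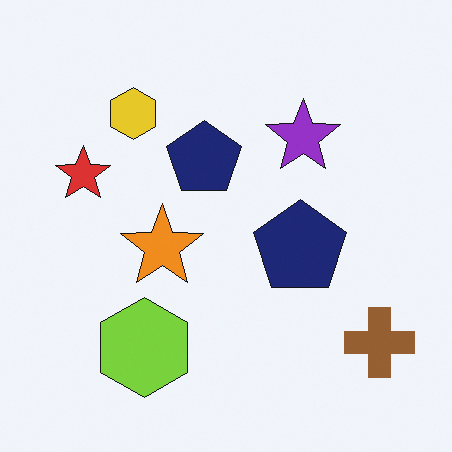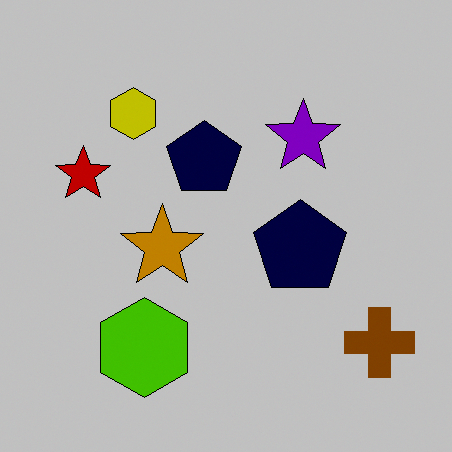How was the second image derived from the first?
It was heavily posterized to just a handful of flat colors.

Each flat color has snapped to a coarser quantized level — most visibly, the near-white background has dropped to a flat grey.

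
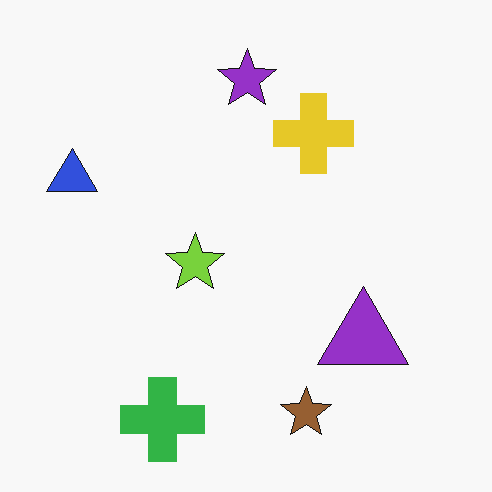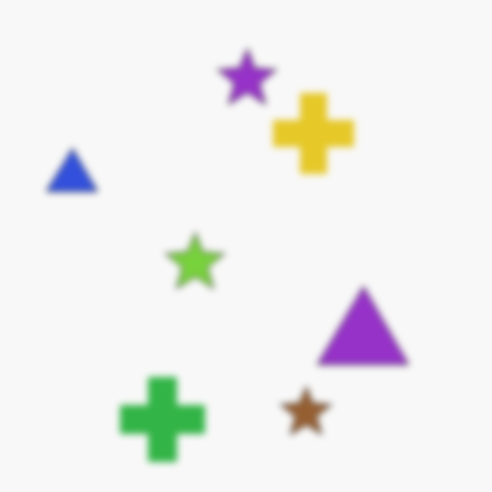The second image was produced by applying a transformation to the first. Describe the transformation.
Noticeably gaussian-blurred.

Shape edges and outlines are uniformly softened across the whole image.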